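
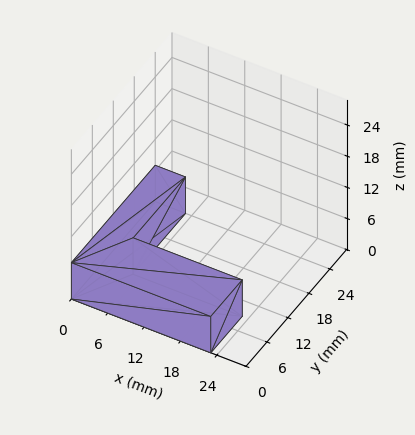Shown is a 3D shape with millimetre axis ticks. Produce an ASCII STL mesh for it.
Reading the render: the shape is an L-shaped prism: outer 23 × 24 mm, arm thicknesses ≈ 9 mm (horizontal) and 5 mm (vertical), extruded 7 mm in z (dimensions read to the nearest mm from the axis ticks). For the STL, each face is triangulated and given an outward normal.

solid part
  facet normal 0.0000 0.0000 -1.0000
    outer loop
      vertex 23.000 9.000 0.000
      vertex 23.000 0.000 0.000
      vertex 0.000 0.000 0.000
    endloop
  endfacet
  facet normal 0.0000 0.0000 -1.0000
    outer loop
      vertex 5.000 9.000 0.000
      vertex 23.000 9.000 0.000
      vertex 0.000 0.000 0.000
    endloop
  endfacet
  facet normal 0.0000 0.0000 -1.0000
    outer loop
      vertex 5.000 24.000 0.000
      vertex 5.000 9.000 0.000
      vertex 0.000 0.000 0.000
    endloop
  endfacet
  facet normal 0.0000 0.0000 -1.0000
    outer loop
      vertex 0.000 24.000 0.000
      vertex 5.000 24.000 0.000
      vertex 0.000 0.000 0.000
    endloop
  endfacet
  facet normal 0.0000 0.0000 1.0000
    outer loop
      vertex 0.000 0.000 7.000
      vertex 23.000 0.000 7.000
      vertex 23.000 9.000 7.000
    endloop
  endfacet
  facet normal 0.0000 0.0000 1.0000
    outer loop
      vertex 0.000 0.000 7.000
      vertex 23.000 9.000 7.000
      vertex 5.000 9.000 7.000
    endloop
  endfacet
  facet normal 0.0000 0.0000 1.0000
    outer loop
      vertex 0.000 0.000 7.000
      vertex 5.000 9.000 7.000
      vertex 5.000 24.000 7.000
    endloop
  endfacet
  facet normal 0.0000 0.0000 1.0000
    outer loop
      vertex 0.000 0.000 7.000
      vertex 5.000 24.000 7.000
      vertex 0.000 24.000 7.000
    endloop
  endfacet
  facet normal 0.0000 -1.0000 0.0000
    outer loop
      vertex 0.000 0.000 0.000
      vertex 23.000 0.000 0.000
      vertex 23.000 0.000 7.000
    endloop
  endfacet
  facet normal 0.0000 -1.0000 0.0000
    outer loop
      vertex 0.000 0.000 0.000
      vertex 23.000 0.000 7.000
      vertex 0.000 0.000 7.000
    endloop
  endfacet
  facet normal 1.0000 0.0000 0.0000
    outer loop
      vertex 23.000 0.000 0.000
      vertex 23.000 9.000 0.000
      vertex 23.000 9.000 7.000
    endloop
  endfacet
  facet normal 1.0000 0.0000 0.0000
    outer loop
      vertex 23.000 0.000 0.000
      vertex 23.000 9.000 7.000
      vertex 23.000 0.000 7.000
    endloop
  endfacet
  facet normal 0.0000 1.0000 0.0000
    outer loop
      vertex 23.000 9.000 0.000
      vertex 5.000 9.000 0.000
      vertex 5.000 9.000 7.000
    endloop
  endfacet
  facet normal 0.0000 1.0000 0.0000
    outer loop
      vertex 23.000 9.000 0.000
      vertex 5.000 9.000 7.000
      vertex 23.000 9.000 7.000
    endloop
  endfacet
  facet normal 1.0000 0.0000 0.0000
    outer loop
      vertex 5.000 9.000 0.000
      vertex 5.000 24.000 0.000
      vertex 5.000 24.000 7.000
    endloop
  endfacet
  facet normal 1.0000 0.0000 0.0000
    outer loop
      vertex 5.000 9.000 0.000
      vertex 5.000 24.000 7.000
      vertex 5.000 9.000 7.000
    endloop
  endfacet
  facet normal 0.0000 1.0000 0.0000
    outer loop
      vertex 5.000 24.000 0.000
      vertex 0.000 24.000 0.000
      vertex 0.000 24.000 7.000
    endloop
  endfacet
  facet normal 0.0000 1.0000 0.0000
    outer loop
      vertex 5.000 24.000 0.000
      vertex 0.000 24.000 7.000
      vertex 5.000 24.000 7.000
    endloop
  endfacet
  facet normal -1.0000 0.0000 0.0000
    outer loop
      vertex 0.000 24.000 0.000
      vertex 0.000 0.000 0.000
      vertex 0.000 0.000 7.000
    endloop
  endfacet
  facet normal -1.0000 0.0000 0.0000
    outer loop
      vertex 0.000 24.000 0.000
      vertex 0.000 0.000 7.000
      vertex 0.000 24.000 7.000
    endloop
  endfacet
endsolid part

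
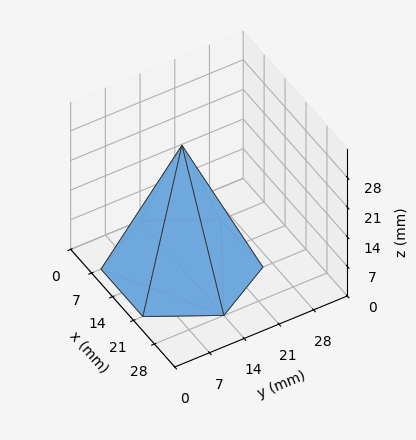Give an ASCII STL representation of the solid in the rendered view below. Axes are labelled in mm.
Reading the render: the shape is a regular 6-sided pyramid, base circumscribed radius ≈ 14 mm, apex at z ≈ 29 mm (dimensions read to the nearest mm from the axis ticks). For the STL, each face is triangulated and given an outward normal.

solid part
  facet normal 0.0000 0.0000 -1.0000
    outer loop
      vertex 7.0 26.1 0.0
      vertex 21.0 26.1 0.0
      vertex 28.0 14.0 0.0
    endloop
  endfacet
  facet normal 0.0000 0.0000 -1.0000
    outer loop
      vertex 0.0 14.0 0.0
      vertex 7.0 26.1 0.0
      vertex 28.0 14.0 0.0
    endloop
  endfacet
  facet normal 0.0000 0.0000 -1.0000
    outer loop
      vertex 7.0 1.9 0.0
      vertex 0.0 14.0 0.0
      vertex 28.0 14.0 0.0
    endloop
  endfacet
  facet normal 0.0000 0.0000 -1.0000
    outer loop
      vertex 21.0 1.9 0.0
      vertex 7.0 1.9 0.0
      vertex 28.0 14.0 0.0
    endloop
  endfacet
  facet normal 0.7987 0.4620 0.3856
    outer loop
      vertex 28.0 14.0 0.0
      vertex 21.0 26.1 0.0
      vertex 14.0 14.0 29.0
    endloop
  endfacet
  facet normal 0.0000 0.9229 0.3851
    outer loop
      vertex 21.0 26.1 0.0
      vertex 7.0 26.1 0.0
      vertex 14.0 14.0 29.0
    endloop
  endfacet
  facet normal -0.7987 0.4620 0.3856
    outer loop
      vertex 7.0 26.1 0.0
      vertex 0.0 14.0 0.0
      vertex 14.0 14.0 29.0
    endloop
  endfacet
  facet normal -0.7987 -0.4620 0.3856
    outer loop
      vertex 0.0 14.0 0.0
      vertex 7.0 1.9 0.0
      vertex 14.0 14.0 29.0
    endloop
  endfacet
  facet normal 0.0000 -0.9229 0.3851
    outer loop
      vertex 7.0 1.9 0.0
      vertex 21.0 1.9 0.0
      vertex 14.0 14.0 29.0
    endloop
  endfacet
  facet normal 0.7987 -0.4620 0.3856
    outer loop
      vertex 21.0 1.9 0.0
      vertex 28.0 14.0 0.0
      vertex 14.0 14.0 29.0
    endloop
  endfacet
endsolid part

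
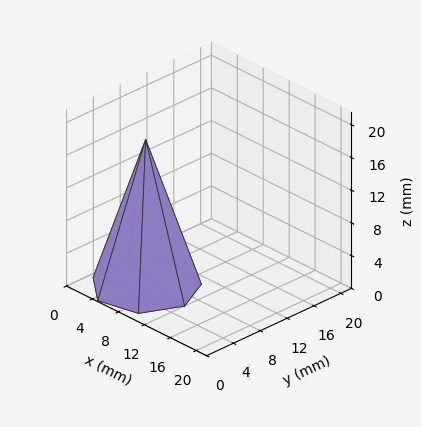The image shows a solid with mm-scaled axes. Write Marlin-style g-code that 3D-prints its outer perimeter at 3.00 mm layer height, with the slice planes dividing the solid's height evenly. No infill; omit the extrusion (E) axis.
Reading the render: the shape is a regular 7-sided pyramid, base circumscribed radius ≈ 6 mm, apex at z ≈ 18 mm (dimensions read to the nearest mm from the axis ticks). For the g-code, the solid's height is divided into equal slices at the stated Δz and each level perimeter traced with G1 moves after a G0 lift.

; perimeter-only toolpath
G21 ; units = mm
G90 ; absolute positioning
G28 ; home
; layer 1
G0 Z3.00
G0 X11.00 Y6.00
G1 X9.12 Y9.91
G1 X4.88 Y10.88
G1 X1.49 Y8.17
G1 X1.49 Y3.83
G1 X4.88 Y1.12
G1 X9.12 Y2.09
G1 X11.00 Y6.00
; layer 2
G0 Z6.00
G0 X10.00 Y6.00
G1 X8.49 Y9.13
G1 X5.11 Y9.90
G1 X2.39 Y7.73
G1 X2.39 Y4.27
G1 X5.11 Y2.10
G1 X8.49 Y2.87
G1 X10.00 Y6.00
; layer 3
G0 Z9.00
G0 X9.00 Y6.00
G1 X7.87 Y8.34
G1 X5.33 Y8.93
G1 X3.29 Y7.30
G1 X3.29 Y4.70
G1 X5.33 Y3.08
G1 X7.87 Y3.66
G1 X9.00 Y6.00
; layer 4
G0 Z12.00
G0 X8.00 Y6.00
G1 X7.25 Y7.56
G1 X5.55 Y7.95
G1 X4.20 Y6.87
G1 X4.20 Y5.13
G1 X5.55 Y4.05
G1 X7.25 Y4.44
G1 X8.00 Y6.00
; layer 5
G0 Z15.00
G0 X7.00 Y6.00
G1 X6.62 Y6.78
G1 X5.78 Y6.97
G1 X5.10 Y6.43
G1 X5.10 Y5.57
G1 X5.78 Y5.03
G1 X6.62 Y5.22
G1 X7.00 Y6.00
M2 ; end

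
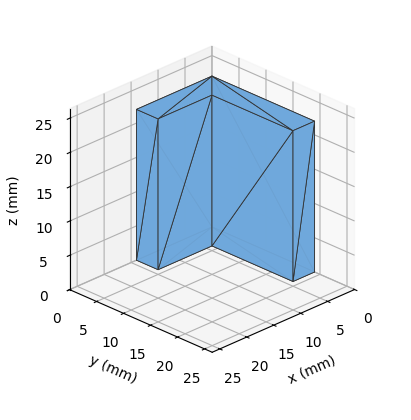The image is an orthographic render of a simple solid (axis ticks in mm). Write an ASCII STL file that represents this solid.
Reading the render: the shape is an L-shaped prism: outer 14 × 19 mm, arm thicknesses ≈ 4 mm (horizontal) and 4 mm (vertical), extruded 22 mm in z (dimensions read to the nearest mm from the axis ticks). For the STL, each face is triangulated and given an outward normal.

solid part
  facet normal 0.0000 0.0000 -1.0000
    outer loop
      vertex 14.00 4.00 0.00
      vertex 14.00 0.00 0.00
      vertex 0.00 0.00 0.00
    endloop
  endfacet
  facet normal 0.0000 0.0000 -1.0000
    outer loop
      vertex 4.00 4.00 0.00
      vertex 14.00 4.00 0.00
      vertex 0.00 0.00 0.00
    endloop
  endfacet
  facet normal 0.0000 0.0000 -1.0000
    outer loop
      vertex 4.00 19.00 0.00
      vertex 4.00 4.00 0.00
      vertex 0.00 0.00 0.00
    endloop
  endfacet
  facet normal 0.0000 0.0000 -1.0000
    outer loop
      vertex 0.00 19.00 0.00
      vertex 4.00 19.00 0.00
      vertex 0.00 0.00 0.00
    endloop
  endfacet
  facet normal 0.0000 0.0000 1.0000
    outer loop
      vertex 0.00 0.00 22.00
      vertex 14.00 0.00 22.00
      vertex 14.00 4.00 22.00
    endloop
  endfacet
  facet normal 0.0000 0.0000 1.0000
    outer loop
      vertex 0.00 0.00 22.00
      vertex 14.00 4.00 22.00
      vertex 4.00 4.00 22.00
    endloop
  endfacet
  facet normal 0.0000 0.0000 1.0000
    outer loop
      vertex 0.00 0.00 22.00
      vertex 4.00 4.00 22.00
      vertex 4.00 19.00 22.00
    endloop
  endfacet
  facet normal 0.0000 0.0000 1.0000
    outer loop
      vertex 0.00 0.00 22.00
      vertex 4.00 19.00 22.00
      vertex 0.00 19.00 22.00
    endloop
  endfacet
  facet normal 0.0000 -1.0000 0.0000
    outer loop
      vertex 0.00 0.00 0.00
      vertex 14.00 0.00 0.00
      vertex 14.00 0.00 22.00
    endloop
  endfacet
  facet normal 0.0000 -1.0000 0.0000
    outer loop
      vertex 0.00 0.00 0.00
      vertex 14.00 0.00 22.00
      vertex 0.00 0.00 22.00
    endloop
  endfacet
  facet normal 1.0000 0.0000 0.0000
    outer loop
      vertex 14.00 0.00 0.00
      vertex 14.00 4.00 0.00
      vertex 14.00 4.00 22.00
    endloop
  endfacet
  facet normal 1.0000 0.0000 0.0000
    outer loop
      vertex 14.00 0.00 0.00
      vertex 14.00 4.00 22.00
      vertex 14.00 0.00 22.00
    endloop
  endfacet
  facet normal 0.0000 1.0000 0.0000
    outer loop
      vertex 14.00 4.00 0.00
      vertex 4.00 4.00 0.00
      vertex 4.00 4.00 22.00
    endloop
  endfacet
  facet normal 0.0000 1.0000 0.0000
    outer loop
      vertex 14.00 4.00 0.00
      vertex 4.00 4.00 22.00
      vertex 14.00 4.00 22.00
    endloop
  endfacet
  facet normal 1.0000 0.0000 0.0000
    outer loop
      vertex 4.00 4.00 0.00
      vertex 4.00 19.00 0.00
      vertex 4.00 19.00 22.00
    endloop
  endfacet
  facet normal 1.0000 0.0000 0.0000
    outer loop
      vertex 4.00 4.00 0.00
      vertex 4.00 19.00 22.00
      vertex 4.00 4.00 22.00
    endloop
  endfacet
  facet normal 0.0000 1.0000 0.0000
    outer loop
      vertex 4.00 19.00 0.00
      vertex 0.00 19.00 0.00
      vertex 0.00 19.00 22.00
    endloop
  endfacet
  facet normal 0.0000 1.0000 0.0000
    outer loop
      vertex 4.00 19.00 0.00
      vertex 0.00 19.00 22.00
      vertex 4.00 19.00 22.00
    endloop
  endfacet
  facet normal -1.0000 0.0000 0.0000
    outer loop
      vertex 0.00 19.00 0.00
      vertex 0.00 0.00 0.00
      vertex 0.00 0.00 22.00
    endloop
  endfacet
  facet normal -1.0000 0.0000 0.0000
    outer loop
      vertex 0.00 19.00 0.00
      vertex 0.00 0.00 22.00
      vertex 0.00 19.00 22.00
    endloop
  endfacet
endsolid part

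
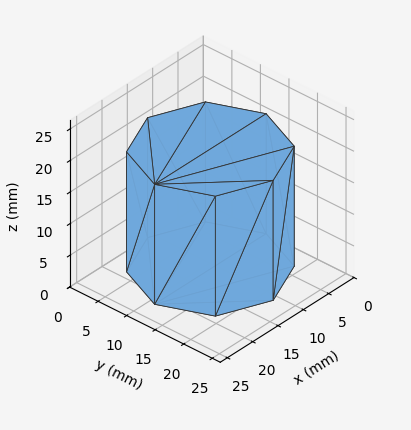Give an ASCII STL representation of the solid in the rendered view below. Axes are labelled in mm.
Reading the render: the shape is a regular 8-sided prism (a cylinder approximated with 8 flat sides), circumscribed radius ≈ 11 mm, height ≈ 19 mm (dimensions read to the nearest mm from the axis ticks). For the STL, each face is triangulated and given an outward normal.

solid part
  facet normal 0.0000 0.0000 -1.0000
    outer loop
      vertex 11.00 22.00 0.00
      vertex 18.78 18.78 0.00
      vertex 22.00 11.00 0.00
    endloop
  endfacet
  facet normal 0.0000 0.0000 -1.0000
    outer loop
      vertex 3.22 18.78 0.00
      vertex 11.00 22.00 0.00
      vertex 22.00 11.00 0.00
    endloop
  endfacet
  facet normal 0.0000 0.0000 -1.0000
    outer loop
      vertex 0.00 11.00 0.00
      vertex 3.22 18.78 0.00
      vertex 22.00 11.00 0.00
    endloop
  endfacet
  facet normal 0.0000 0.0000 -1.0000
    outer loop
      vertex 3.22 3.22 0.00
      vertex 0.00 11.00 0.00
      vertex 22.00 11.00 0.00
    endloop
  endfacet
  facet normal 0.0000 0.0000 -1.0000
    outer loop
      vertex 11.00 0.00 0.00
      vertex 3.22 3.22 0.00
      vertex 22.00 11.00 0.00
    endloop
  endfacet
  facet normal 0.0000 0.0000 -1.0000
    outer loop
      vertex 18.78 3.22 0.00
      vertex 11.00 0.00 0.00
      vertex 22.00 11.00 0.00
    endloop
  endfacet
  facet normal 0.0000 0.0000 1.0000
    outer loop
      vertex 22.00 11.00 19.00
      vertex 18.78 18.78 19.00
      vertex 11.00 22.00 19.00
    endloop
  endfacet
  facet normal 0.0000 0.0000 1.0000
    outer loop
      vertex 22.00 11.00 19.00
      vertex 11.00 22.00 19.00
      vertex 3.22 18.78 19.00
    endloop
  endfacet
  facet normal 0.0000 0.0000 1.0000
    outer loop
      vertex 22.00 11.00 19.00
      vertex 3.22 18.78 19.00
      vertex 0.00 11.00 19.00
    endloop
  endfacet
  facet normal 0.0000 0.0000 1.0000
    outer loop
      vertex 22.00 11.00 19.00
      vertex 0.00 11.00 19.00
      vertex 3.22 3.22 19.00
    endloop
  endfacet
  facet normal 0.0000 0.0000 1.0000
    outer loop
      vertex 22.00 11.00 19.00
      vertex 3.22 3.22 19.00
      vertex 11.00 0.00 19.00
    endloop
  endfacet
  facet normal 0.0000 0.0000 1.0000
    outer loop
      vertex 22.00 11.00 19.00
      vertex 11.00 0.00 19.00
      vertex 18.78 3.22 19.00
    endloop
  endfacet
  facet normal 0.9240 0.3824 0.0000
    outer loop
      vertex 22.00 11.00 0.00
      vertex 18.78 18.78 0.00
      vertex 18.78 18.78 19.00
    endloop
  endfacet
  facet normal 0.9240 0.3824 0.0000
    outer loop
      vertex 22.00 11.00 0.00
      vertex 18.78 18.78 19.00
      vertex 22.00 11.00 19.00
    endloop
  endfacet
  facet normal 0.3824 0.9240 0.0000
    outer loop
      vertex 18.78 18.78 0.00
      vertex 11.00 22.00 0.00
      vertex 11.00 22.00 19.00
    endloop
  endfacet
  facet normal 0.3824 0.9240 0.0000
    outer loop
      vertex 18.78 18.78 0.00
      vertex 11.00 22.00 19.00
      vertex 18.78 18.78 19.00
    endloop
  endfacet
  facet normal -0.3824 0.9240 0.0000
    outer loop
      vertex 11.00 22.00 0.00
      vertex 3.22 18.78 0.00
      vertex 3.22 18.78 19.00
    endloop
  endfacet
  facet normal -0.3824 0.9240 0.0000
    outer loop
      vertex 11.00 22.00 0.00
      vertex 3.22 18.78 19.00
      vertex 11.00 22.00 19.00
    endloop
  endfacet
  facet normal -0.9240 0.3824 0.0000
    outer loop
      vertex 3.22 18.78 0.00
      vertex 0.00 11.00 0.00
      vertex 0.00 11.00 19.00
    endloop
  endfacet
  facet normal -0.9240 0.3824 0.0000
    outer loop
      vertex 3.22 18.78 0.00
      vertex 0.00 11.00 19.00
      vertex 3.22 18.78 19.00
    endloop
  endfacet
  facet normal -0.9240 -0.3824 0.0000
    outer loop
      vertex 0.00 11.00 0.00
      vertex 3.22 3.22 0.00
      vertex 3.22 3.22 19.00
    endloop
  endfacet
  facet normal -0.9240 -0.3824 0.0000
    outer loop
      vertex 0.00 11.00 0.00
      vertex 3.22 3.22 19.00
      vertex 0.00 11.00 19.00
    endloop
  endfacet
  facet normal -0.3824 -0.9240 0.0000
    outer loop
      vertex 3.22 3.22 0.00
      vertex 11.00 0.00 0.00
      vertex 11.00 0.00 19.00
    endloop
  endfacet
  facet normal -0.3824 -0.9240 0.0000
    outer loop
      vertex 3.22 3.22 0.00
      vertex 11.00 0.00 19.00
      vertex 3.22 3.22 19.00
    endloop
  endfacet
  facet normal 0.3824 -0.9240 0.0000
    outer loop
      vertex 11.00 0.00 0.00
      vertex 18.78 3.22 0.00
      vertex 18.78 3.22 19.00
    endloop
  endfacet
  facet normal 0.3824 -0.9240 0.0000
    outer loop
      vertex 11.00 0.00 0.00
      vertex 18.78 3.22 19.00
      vertex 11.00 0.00 19.00
    endloop
  endfacet
  facet normal 0.9240 -0.3824 0.0000
    outer loop
      vertex 18.78 3.22 0.00
      vertex 22.00 11.00 0.00
      vertex 22.00 11.00 19.00
    endloop
  endfacet
  facet normal 0.9240 -0.3824 0.0000
    outer loop
      vertex 18.78 3.22 0.00
      vertex 22.00 11.00 19.00
      vertex 18.78 3.22 19.00
    endloop
  endfacet
endsolid part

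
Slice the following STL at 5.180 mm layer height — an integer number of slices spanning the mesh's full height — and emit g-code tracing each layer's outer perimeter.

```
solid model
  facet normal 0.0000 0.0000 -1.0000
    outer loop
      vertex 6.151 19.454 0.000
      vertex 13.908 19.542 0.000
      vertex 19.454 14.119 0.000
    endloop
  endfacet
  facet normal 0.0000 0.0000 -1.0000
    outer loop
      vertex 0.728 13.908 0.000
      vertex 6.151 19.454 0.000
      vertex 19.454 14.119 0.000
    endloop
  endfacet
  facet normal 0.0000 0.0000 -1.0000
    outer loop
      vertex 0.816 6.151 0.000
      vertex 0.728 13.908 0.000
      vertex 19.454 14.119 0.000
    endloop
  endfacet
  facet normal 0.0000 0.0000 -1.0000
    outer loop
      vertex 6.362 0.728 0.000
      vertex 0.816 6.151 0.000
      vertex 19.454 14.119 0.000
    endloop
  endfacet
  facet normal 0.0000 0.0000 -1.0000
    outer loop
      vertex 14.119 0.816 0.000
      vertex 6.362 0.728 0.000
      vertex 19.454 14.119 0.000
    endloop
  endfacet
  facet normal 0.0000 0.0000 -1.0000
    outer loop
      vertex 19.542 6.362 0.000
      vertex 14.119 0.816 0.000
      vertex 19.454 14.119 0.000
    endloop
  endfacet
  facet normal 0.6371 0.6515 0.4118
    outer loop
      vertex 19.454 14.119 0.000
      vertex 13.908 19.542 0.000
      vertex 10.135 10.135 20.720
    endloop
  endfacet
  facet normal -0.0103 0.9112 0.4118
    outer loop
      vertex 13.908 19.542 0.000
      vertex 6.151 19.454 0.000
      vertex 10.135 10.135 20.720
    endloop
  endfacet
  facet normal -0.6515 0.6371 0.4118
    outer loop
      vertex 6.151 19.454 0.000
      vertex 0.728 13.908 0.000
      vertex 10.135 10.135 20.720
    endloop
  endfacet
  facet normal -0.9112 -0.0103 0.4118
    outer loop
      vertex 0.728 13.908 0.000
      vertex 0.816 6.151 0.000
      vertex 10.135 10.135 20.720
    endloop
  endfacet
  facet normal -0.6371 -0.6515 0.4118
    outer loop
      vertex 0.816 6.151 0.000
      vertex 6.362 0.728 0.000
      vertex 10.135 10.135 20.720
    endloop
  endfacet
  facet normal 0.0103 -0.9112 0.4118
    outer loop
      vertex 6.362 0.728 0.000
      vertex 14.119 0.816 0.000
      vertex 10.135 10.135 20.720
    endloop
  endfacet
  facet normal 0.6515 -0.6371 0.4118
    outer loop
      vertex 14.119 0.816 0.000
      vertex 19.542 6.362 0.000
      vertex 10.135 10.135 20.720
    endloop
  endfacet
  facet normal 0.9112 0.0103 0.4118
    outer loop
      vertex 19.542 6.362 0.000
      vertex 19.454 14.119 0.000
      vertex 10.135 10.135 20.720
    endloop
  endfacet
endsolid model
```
; perimeter-only toolpath
G21 ; units = mm
G90 ; absolute positioning
G28 ; home
; layer 1
G0 Z5.180
G0 X17.124 Y13.123
G1 X12.965 Y17.190
G1 X7.147 Y17.124
G1 X3.080 Y12.965
G1 X3.146 Y7.147
G1 X7.305 Y3.080
G1 X13.123 Y3.146
G1 X17.190 Y7.305
G1 X17.124 Y13.123
; layer 2
G0 Z10.360
G0 X14.794 Y12.127
G1 X12.021 Y14.838
G1 X8.143 Y14.794
G1 X5.431 Y12.021
G1 X5.476 Y8.143
G1 X8.248 Y5.431
G1 X12.127 Y5.476
G1 X14.838 Y8.248
G1 X14.794 Y12.127
; layer 3
G0 Z15.540
G0 X12.465 Y11.131
G1 X11.078 Y12.487
G1 X9.139 Y12.465
G1 X7.783 Y11.078
G1 X7.805 Y9.139
G1 X9.192 Y7.783
G1 X11.131 Y7.805
G1 X12.487 Y9.192
G1 X12.465 Y11.131
M2 ; end

The solid is a regular 8-sided pyramid, base circumscribed radius ≈ 10.1 mm, apex at z ≈ 20.7 mm. Slicing at Δz = 5.180 mm — 4 equal slices spanning the solid's height, so layer i sits at z = i·h/4 — gives 3 non-empty perimeters. Each is a 8-segment closed polygon; G0 lifts to the layer z and rapids to the start vertex, then G1 traces the edges. The cross-section shrinks linearly with z (the slice at the apex is degenerate and omitted).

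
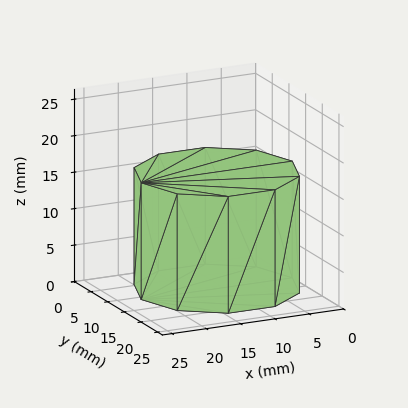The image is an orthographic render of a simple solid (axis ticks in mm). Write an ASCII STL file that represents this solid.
Reading the render: the shape is a regular 10-sided prism (a cylinder approximated with 10 flat sides), circumscribed radius ≈ 11 mm, height ≈ 16 mm (dimensions read to the nearest mm from the axis ticks). For the STL, each face is triangulated and given an outward normal.

solid part
  facet normal 0.0000 0.0000 -1.0000
    outer loop
      vertex 14.399 21.462 0.000
      vertex 19.899 17.466 0.000
      vertex 22.000 11.000 0.000
    endloop
  endfacet
  facet normal 0.0000 0.0000 -1.0000
    outer loop
      vertex 7.601 21.462 0.000
      vertex 14.399 21.462 0.000
      vertex 22.000 11.000 0.000
    endloop
  endfacet
  facet normal 0.0000 0.0000 -1.0000
    outer loop
      vertex 2.101 17.466 0.000
      vertex 7.601 21.462 0.000
      vertex 22.000 11.000 0.000
    endloop
  endfacet
  facet normal 0.0000 0.0000 -1.0000
    outer loop
      vertex 0.000 11.000 0.000
      vertex 2.101 17.466 0.000
      vertex 22.000 11.000 0.000
    endloop
  endfacet
  facet normal 0.0000 0.0000 -1.0000
    outer loop
      vertex 2.101 4.534 0.000
      vertex 0.000 11.000 0.000
      vertex 22.000 11.000 0.000
    endloop
  endfacet
  facet normal 0.0000 0.0000 -1.0000
    outer loop
      vertex 7.601 0.538 0.000
      vertex 2.101 4.534 0.000
      vertex 22.000 11.000 0.000
    endloop
  endfacet
  facet normal 0.0000 0.0000 -1.0000
    outer loop
      vertex 14.399 0.538 0.000
      vertex 7.601 0.538 0.000
      vertex 22.000 11.000 0.000
    endloop
  endfacet
  facet normal 0.0000 0.0000 -1.0000
    outer loop
      vertex 19.899 4.534 0.000
      vertex 14.399 0.538 0.000
      vertex 22.000 11.000 0.000
    endloop
  endfacet
  facet normal 0.0000 0.0000 1.0000
    outer loop
      vertex 22.000 11.000 16.000
      vertex 19.899 17.466 16.000
      vertex 14.399 21.462 16.000
    endloop
  endfacet
  facet normal 0.0000 0.0000 1.0000
    outer loop
      vertex 22.000 11.000 16.000
      vertex 14.399 21.462 16.000
      vertex 7.601 21.462 16.000
    endloop
  endfacet
  facet normal 0.0000 0.0000 1.0000
    outer loop
      vertex 22.000 11.000 16.000
      vertex 7.601 21.462 16.000
      vertex 2.101 17.466 16.000
    endloop
  endfacet
  facet normal 0.0000 0.0000 1.0000
    outer loop
      vertex 22.000 11.000 16.000
      vertex 2.101 17.466 16.000
      vertex 0.000 11.000 16.000
    endloop
  endfacet
  facet normal 0.0000 0.0000 1.0000
    outer loop
      vertex 22.000 11.000 16.000
      vertex 0.000 11.000 16.000
      vertex 2.101 4.534 16.000
    endloop
  endfacet
  facet normal 0.0000 0.0000 1.0000
    outer loop
      vertex 22.000 11.000 16.000
      vertex 2.101 4.534 16.000
      vertex 7.601 0.538 16.000
    endloop
  endfacet
  facet normal 0.0000 0.0000 1.0000
    outer loop
      vertex 22.000 11.000 16.000
      vertex 7.601 0.538 16.000
      vertex 14.399 0.538 16.000
    endloop
  endfacet
  facet normal 0.0000 0.0000 1.0000
    outer loop
      vertex 22.000 11.000 16.000
      vertex 14.399 0.538 16.000
      vertex 19.899 4.534 16.000
    endloop
  endfacet
  facet normal 0.9511 0.3090 0.0000
    outer loop
      vertex 22.000 11.000 0.000
      vertex 19.899 17.466 0.000
      vertex 19.899 17.466 16.000
    endloop
  endfacet
  facet normal 0.9511 0.3090 0.0000
    outer loop
      vertex 22.000 11.000 0.000
      vertex 19.899 17.466 16.000
      vertex 22.000 11.000 16.000
    endloop
  endfacet
  facet normal 0.5878 0.8090 0.0000
    outer loop
      vertex 19.899 17.466 0.000
      vertex 14.399 21.462 0.000
      vertex 14.399 21.462 16.000
    endloop
  endfacet
  facet normal 0.5878 0.8090 0.0000
    outer loop
      vertex 19.899 17.466 0.000
      vertex 14.399 21.462 16.000
      vertex 19.899 17.466 16.000
    endloop
  endfacet
  facet normal 0.0000 1.0000 0.0000
    outer loop
      vertex 14.399 21.462 0.000
      vertex 7.601 21.462 0.000
      vertex 7.601 21.462 16.000
    endloop
  endfacet
  facet normal 0.0000 1.0000 0.0000
    outer loop
      vertex 14.399 21.462 0.000
      vertex 7.601 21.462 16.000
      vertex 14.399 21.462 16.000
    endloop
  endfacet
  facet normal -0.5878 0.8090 0.0000
    outer loop
      vertex 7.601 21.462 0.000
      vertex 2.101 17.466 0.000
      vertex 2.101 17.466 16.000
    endloop
  endfacet
  facet normal -0.5878 0.8090 0.0000
    outer loop
      vertex 7.601 21.462 0.000
      vertex 2.101 17.466 16.000
      vertex 7.601 21.462 16.000
    endloop
  endfacet
  facet normal -0.9511 0.3090 0.0000
    outer loop
      vertex 2.101 17.466 0.000
      vertex 0.000 11.000 0.000
      vertex 0.000 11.000 16.000
    endloop
  endfacet
  facet normal -0.9511 0.3090 0.0000
    outer loop
      vertex 2.101 17.466 0.000
      vertex 0.000 11.000 16.000
      vertex 2.101 17.466 16.000
    endloop
  endfacet
  facet normal -0.9511 -0.3090 0.0000
    outer loop
      vertex 0.000 11.000 0.000
      vertex 2.101 4.534 0.000
      vertex 2.101 4.534 16.000
    endloop
  endfacet
  facet normal -0.9511 -0.3090 0.0000
    outer loop
      vertex 0.000 11.000 0.000
      vertex 2.101 4.534 16.000
      vertex 0.000 11.000 16.000
    endloop
  endfacet
  facet normal -0.5878 -0.8090 0.0000
    outer loop
      vertex 2.101 4.534 0.000
      vertex 7.601 0.538 0.000
      vertex 7.601 0.538 16.000
    endloop
  endfacet
  facet normal -0.5878 -0.8090 0.0000
    outer loop
      vertex 2.101 4.534 0.000
      vertex 7.601 0.538 16.000
      vertex 2.101 4.534 16.000
    endloop
  endfacet
  facet normal 0.0000 -1.0000 0.0000
    outer loop
      vertex 7.601 0.538 0.000
      vertex 14.399 0.538 0.000
      vertex 14.399 0.538 16.000
    endloop
  endfacet
  facet normal 0.0000 -1.0000 0.0000
    outer loop
      vertex 7.601 0.538 0.000
      vertex 14.399 0.538 16.000
      vertex 7.601 0.538 16.000
    endloop
  endfacet
  facet normal 0.5878 -0.8090 0.0000
    outer loop
      vertex 14.399 0.538 0.000
      vertex 19.899 4.534 0.000
      vertex 19.899 4.534 16.000
    endloop
  endfacet
  facet normal 0.5878 -0.8090 0.0000
    outer loop
      vertex 14.399 0.538 0.000
      vertex 19.899 4.534 16.000
      vertex 14.399 0.538 16.000
    endloop
  endfacet
  facet normal 0.9511 -0.3090 0.0000
    outer loop
      vertex 19.899 4.534 0.000
      vertex 22.000 11.000 0.000
      vertex 22.000 11.000 16.000
    endloop
  endfacet
  facet normal 0.9511 -0.3090 0.0000
    outer loop
      vertex 19.899 4.534 0.000
      vertex 22.000 11.000 16.000
      vertex 19.899 4.534 16.000
    endloop
  endfacet
endsolid part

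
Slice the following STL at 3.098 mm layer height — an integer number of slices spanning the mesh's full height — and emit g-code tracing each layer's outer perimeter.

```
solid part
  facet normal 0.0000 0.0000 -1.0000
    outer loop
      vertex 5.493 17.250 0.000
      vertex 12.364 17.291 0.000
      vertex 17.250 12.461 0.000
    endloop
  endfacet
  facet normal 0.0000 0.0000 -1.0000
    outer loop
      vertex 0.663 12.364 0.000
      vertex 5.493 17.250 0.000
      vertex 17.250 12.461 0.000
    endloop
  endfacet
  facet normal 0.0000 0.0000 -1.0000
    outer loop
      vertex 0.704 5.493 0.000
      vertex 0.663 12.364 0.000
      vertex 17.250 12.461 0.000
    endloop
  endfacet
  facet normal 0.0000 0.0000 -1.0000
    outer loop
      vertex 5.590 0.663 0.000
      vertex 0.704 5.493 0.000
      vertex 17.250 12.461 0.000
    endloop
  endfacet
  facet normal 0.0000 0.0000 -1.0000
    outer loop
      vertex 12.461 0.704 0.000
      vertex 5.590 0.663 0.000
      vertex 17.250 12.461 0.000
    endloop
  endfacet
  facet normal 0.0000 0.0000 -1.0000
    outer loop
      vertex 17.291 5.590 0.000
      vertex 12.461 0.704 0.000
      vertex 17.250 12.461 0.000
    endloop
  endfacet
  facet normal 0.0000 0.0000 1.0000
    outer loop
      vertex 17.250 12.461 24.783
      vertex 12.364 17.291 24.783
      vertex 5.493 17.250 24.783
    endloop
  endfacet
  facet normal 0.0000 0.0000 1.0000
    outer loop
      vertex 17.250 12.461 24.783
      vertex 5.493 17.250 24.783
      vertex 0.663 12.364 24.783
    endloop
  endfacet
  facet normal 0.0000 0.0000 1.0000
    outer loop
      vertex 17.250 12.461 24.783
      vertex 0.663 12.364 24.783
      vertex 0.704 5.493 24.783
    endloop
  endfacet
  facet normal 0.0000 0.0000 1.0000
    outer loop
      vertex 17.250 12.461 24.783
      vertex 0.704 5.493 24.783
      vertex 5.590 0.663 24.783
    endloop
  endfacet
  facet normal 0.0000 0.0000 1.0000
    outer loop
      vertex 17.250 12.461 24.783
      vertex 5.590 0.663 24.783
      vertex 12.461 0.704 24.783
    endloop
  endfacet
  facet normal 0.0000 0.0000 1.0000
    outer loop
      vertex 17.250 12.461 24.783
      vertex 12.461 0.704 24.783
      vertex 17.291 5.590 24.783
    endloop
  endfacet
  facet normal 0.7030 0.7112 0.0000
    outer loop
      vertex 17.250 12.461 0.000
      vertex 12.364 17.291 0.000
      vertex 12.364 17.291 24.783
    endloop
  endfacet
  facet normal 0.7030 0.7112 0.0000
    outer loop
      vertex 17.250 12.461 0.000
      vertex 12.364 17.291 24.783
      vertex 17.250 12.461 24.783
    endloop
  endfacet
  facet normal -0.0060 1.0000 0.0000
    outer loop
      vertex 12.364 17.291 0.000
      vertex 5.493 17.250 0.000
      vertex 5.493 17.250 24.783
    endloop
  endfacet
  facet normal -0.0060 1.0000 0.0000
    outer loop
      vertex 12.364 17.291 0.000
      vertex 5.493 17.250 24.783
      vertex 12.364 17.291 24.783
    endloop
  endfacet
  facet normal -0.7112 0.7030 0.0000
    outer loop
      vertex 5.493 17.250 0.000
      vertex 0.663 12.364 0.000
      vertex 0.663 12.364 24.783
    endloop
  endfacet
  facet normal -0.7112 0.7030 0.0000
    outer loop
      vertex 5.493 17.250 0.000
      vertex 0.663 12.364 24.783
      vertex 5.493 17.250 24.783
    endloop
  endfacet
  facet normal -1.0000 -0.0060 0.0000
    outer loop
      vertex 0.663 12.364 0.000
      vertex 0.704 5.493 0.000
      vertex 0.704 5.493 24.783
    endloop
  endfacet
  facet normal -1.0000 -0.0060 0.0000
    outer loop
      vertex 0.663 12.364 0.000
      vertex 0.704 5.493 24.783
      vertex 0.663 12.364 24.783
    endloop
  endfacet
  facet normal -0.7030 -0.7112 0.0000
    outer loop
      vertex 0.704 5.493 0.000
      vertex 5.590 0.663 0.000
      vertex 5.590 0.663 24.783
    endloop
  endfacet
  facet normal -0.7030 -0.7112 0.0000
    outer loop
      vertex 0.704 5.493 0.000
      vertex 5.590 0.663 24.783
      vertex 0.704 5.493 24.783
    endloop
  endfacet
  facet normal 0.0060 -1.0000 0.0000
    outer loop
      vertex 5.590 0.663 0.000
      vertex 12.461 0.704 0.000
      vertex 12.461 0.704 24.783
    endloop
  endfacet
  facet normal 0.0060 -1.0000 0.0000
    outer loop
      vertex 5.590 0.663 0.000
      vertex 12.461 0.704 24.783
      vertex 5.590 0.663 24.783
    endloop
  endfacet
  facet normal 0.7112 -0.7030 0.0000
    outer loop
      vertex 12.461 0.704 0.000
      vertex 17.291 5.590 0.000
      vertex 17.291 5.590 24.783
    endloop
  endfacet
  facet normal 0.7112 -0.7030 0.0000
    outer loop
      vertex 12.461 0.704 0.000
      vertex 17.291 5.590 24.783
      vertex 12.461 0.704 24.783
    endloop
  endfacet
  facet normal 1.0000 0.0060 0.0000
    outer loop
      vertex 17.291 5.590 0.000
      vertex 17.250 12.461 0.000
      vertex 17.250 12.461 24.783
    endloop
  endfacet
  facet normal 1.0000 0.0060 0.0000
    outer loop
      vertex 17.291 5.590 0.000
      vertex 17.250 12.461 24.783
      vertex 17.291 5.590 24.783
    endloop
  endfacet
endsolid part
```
; perimeter-only toolpath
G21 ; units = mm
G90 ; absolute positioning
G28 ; home
; layer 1
G0 Z3.098
G0 X17.250 Y12.461
G1 X12.364 Y17.291
G1 X5.493 Y17.250
G1 X0.663 Y12.364
G1 X0.704 Y5.493
G1 X5.590 Y0.663
G1 X12.461 Y0.704
G1 X17.291 Y5.590
G1 X17.250 Y12.461
; layer 2
G0 Z6.196
G0 X17.250 Y12.461
G1 X12.364 Y17.291
G1 X5.493 Y17.250
G1 X0.663 Y12.364
G1 X0.704 Y5.493
G1 X5.590 Y0.663
G1 X12.461 Y0.704
G1 X17.291 Y5.590
G1 X17.250 Y12.461
; layer 3
G0 Z9.294
G0 X17.250 Y12.461
G1 X12.364 Y17.291
G1 X5.493 Y17.250
G1 X0.663 Y12.364
G1 X0.704 Y5.493
G1 X5.590 Y0.663
G1 X12.461 Y0.704
G1 X17.291 Y5.590
G1 X17.250 Y12.461
; layer 4
G0 Z12.392
G0 X17.250 Y12.461
G1 X12.364 Y17.291
G1 X5.493 Y17.250
G1 X0.663 Y12.364
G1 X0.704 Y5.493
G1 X5.590 Y0.663
G1 X12.461 Y0.704
G1 X17.291 Y5.590
G1 X17.250 Y12.461
; layer 5
G0 Z15.489
G0 X17.250 Y12.461
G1 X12.364 Y17.291
G1 X5.493 Y17.250
G1 X0.663 Y12.364
G1 X0.704 Y5.493
G1 X5.590 Y0.663
G1 X12.461 Y0.704
G1 X17.291 Y5.590
G1 X17.250 Y12.461
; layer 6
G0 Z18.587
G0 X17.250 Y12.461
G1 X12.364 Y17.291
G1 X5.493 Y17.250
G1 X0.663 Y12.364
G1 X0.704 Y5.493
G1 X5.590 Y0.663
G1 X12.461 Y0.704
G1 X17.291 Y5.590
G1 X17.250 Y12.461
; layer 7
G0 Z21.685
G0 X17.250 Y12.461
G1 X12.364 Y17.291
G1 X5.493 Y17.250
G1 X0.663 Y12.364
G1 X0.704 Y5.493
G1 X5.590 Y0.663
G1 X12.461 Y0.704
G1 X17.291 Y5.590
G1 X17.250 Y12.461
; layer 8
G0 Z24.783
G0 X17.250 Y12.461
G1 X12.364 Y17.291
G1 X5.493 Y17.250
G1 X0.663 Y12.364
G1 X0.704 Y5.493
G1 X5.590 Y0.663
G1 X12.461 Y0.704
G1 X17.291 Y5.590
G1 X17.250 Y12.461
M2 ; end

The solid is a regular 8-sided prism (a cylinder approximated with 8 flat sides), circumscribed radius ≈ 8.98 mm, height ≈ 24.8 mm. Slicing at Δz = 3.098 mm — 8 equal slices spanning the solid's height, so layer i sits at z = i·h/8 — gives 8 non-empty perimeters. Each is a 8-segment closed polygon; G0 lifts to the layer z and rapids to the start vertex, then G1 traces the edges.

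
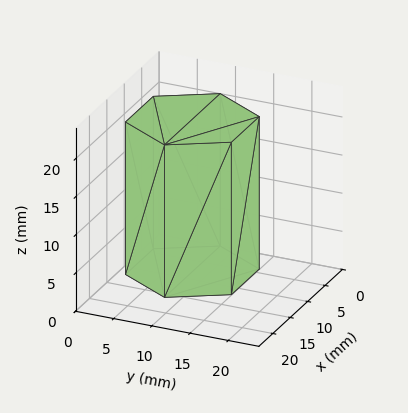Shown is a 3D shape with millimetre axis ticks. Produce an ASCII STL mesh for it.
Reading the render: the shape is a regular 6-sided prism (a cylinder approximated with 6 flat sides), circumscribed radius ≈ 8 mm, height ≈ 20 mm (dimensions read to the nearest mm from the axis ticks). For the STL, each face is triangulated and given an outward normal.

solid part
  facet normal 0.0000 0.0000 -1.0000
    outer loop
      vertex 4.000 14.928 0.000
      vertex 12.000 14.928 0.000
      vertex 16.000 8.000 0.000
    endloop
  endfacet
  facet normal 0.0000 0.0000 -1.0000
    outer loop
      vertex 0.000 8.000 0.000
      vertex 4.000 14.928 0.000
      vertex 16.000 8.000 0.000
    endloop
  endfacet
  facet normal 0.0000 0.0000 -1.0000
    outer loop
      vertex 4.000 1.072 0.000
      vertex 0.000 8.000 0.000
      vertex 16.000 8.000 0.000
    endloop
  endfacet
  facet normal 0.0000 0.0000 -1.0000
    outer loop
      vertex 12.000 1.072 0.000
      vertex 4.000 1.072 0.000
      vertex 16.000 8.000 0.000
    endloop
  endfacet
  facet normal 0.0000 0.0000 1.0000
    outer loop
      vertex 16.000 8.000 20.000
      vertex 12.000 14.928 20.000
      vertex 4.000 14.928 20.000
    endloop
  endfacet
  facet normal 0.0000 0.0000 1.0000
    outer loop
      vertex 16.000 8.000 20.000
      vertex 4.000 14.928 20.000
      vertex 0.000 8.000 20.000
    endloop
  endfacet
  facet normal 0.0000 0.0000 1.0000
    outer loop
      vertex 16.000 8.000 20.000
      vertex 0.000 8.000 20.000
      vertex 4.000 1.072 20.000
    endloop
  endfacet
  facet normal 0.0000 0.0000 1.0000
    outer loop
      vertex 16.000 8.000 20.000
      vertex 4.000 1.072 20.000
      vertex 12.000 1.072 20.000
    endloop
  endfacet
  facet normal 0.8660 0.5000 0.0000
    outer loop
      vertex 16.000 8.000 0.000
      vertex 12.000 14.928 0.000
      vertex 12.000 14.928 20.000
    endloop
  endfacet
  facet normal 0.8660 0.5000 0.0000
    outer loop
      vertex 16.000 8.000 0.000
      vertex 12.000 14.928 20.000
      vertex 16.000 8.000 20.000
    endloop
  endfacet
  facet normal 0.0000 1.0000 0.0000
    outer loop
      vertex 12.000 14.928 0.000
      vertex 4.000 14.928 0.000
      vertex 4.000 14.928 20.000
    endloop
  endfacet
  facet normal 0.0000 1.0000 0.0000
    outer loop
      vertex 12.000 14.928 0.000
      vertex 4.000 14.928 20.000
      vertex 12.000 14.928 20.000
    endloop
  endfacet
  facet normal -0.8660 0.5000 0.0000
    outer loop
      vertex 4.000 14.928 0.000
      vertex 0.000 8.000 0.000
      vertex 0.000 8.000 20.000
    endloop
  endfacet
  facet normal -0.8660 0.5000 0.0000
    outer loop
      vertex 4.000 14.928 0.000
      vertex 0.000 8.000 20.000
      vertex 4.000 14.928 20.000
    endloop
  endfacet
  facet normal -0.8660 -0.5000 0.0000
    outer loop
      vertex 0.000 8.000 0.000
      vertex 4.000 1.072 0.000
      vertex 4.000 1.072 20.000
    endloop
  endfacet
  facet normal -0.8660 -0.5000 0.0000
    outer loop
      vertex 0.000 8.000 0.000
      vertex 4.000 1.072 20.000
      vertex 0.000 8.000 20.000
    endloop
  endfacet
  facet normal 0.0000 -1.0000 0.0000
    outer loop
      vertex 4.000 1.072 0.000
      vertex 12.000 1.072 0.000
      vertex 12.000 1.072 20.000
    endloop
  endfacet
  facet normal 0.0000 -1.0000 0.0000
    outer loop
      vertex 4.000 1.072 0.000
      vertex 12.000 1.072 20.000
      vertex 4.000 1.072 20.000
    endloop
  endfacet
  facet normal 0.8660 -0.5000 0.0000
    outer loop
      vertex 12.000 1.072 0.000
      vertex 16.000 8.000 0.000
      vertex 16.000 8.000 20.000
    endloop
  endfacet
  facet normal 0.8660 -0.5000 0.0000
    outer loop
      vertex 12.000 1.072 0.000
      vertex 16.000 8.000 20.000
      vertex 12.000 1.072 20.000
    endloop
  endfacet
endsolid part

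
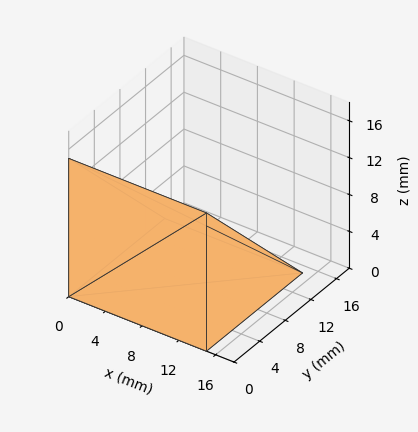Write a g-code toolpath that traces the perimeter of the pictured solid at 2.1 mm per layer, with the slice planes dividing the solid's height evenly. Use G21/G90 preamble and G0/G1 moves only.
Reading the render: the shape is a wedge (ramp): 15 × 15 mm base, rising to 15 mm along the y=0 edge and sloping linearly to z=0 at y=15 (dimensions read to the nearest mm from the axis ticks). For the g-code, the solid's height is divided into equal slices at the stated Δz and each level perimeter traced with G1 moves after a G0 lift.

; perimeter-only toolpath
G21 ; units = mm
G90 ; absolute positioning
G28 ; home
; layer 1
G0 Z2.1
G0 X0.0 Y0.0
G1 X15.0 Y0.0
G1 X15.0 Y12.9
G1 X0.0 Y12.9
G1 X0.0 Y0.0
; layer 2
G0 Z4.3
G0 X0.0 Y0.0
G1 X15.0 Y0.0
G1 X15.0 Y10.7
G1 X0.0 Y10.7
G1 X0.0 Y0.0
; layer 3
G0 Z6.4
G0 X0.0 Y0.0
G1 X15.0 Y0.0
G1 X15.0 Y8.6
G1 X0.0 Y8.6
G1 X0.0 Y0.0
; layer 4
G0 Z8.6
G0 X0.0 Y0.0
G1 X15.0 Y0.0
G1 X15.0 Y6.4
G1 X0.0 Y6.4
G1 X0.0 Y0.0
; layer 5
G0 Z10.7
G0 X0.0 Y0.0
G1 X15.0 Y0.0
G1 X15.0 Y4.3
G1 X0.0 Y4.3
G1 X0.0 Y0.0
; layer 6
G0 Z12.9
G0 X0.0 Y0.0
G1 X15.0 Y0.0
G1 X15.0 Y2.1
G1 X0.0 Y2.1
G1 X0.0 Y0.0
M2 ; end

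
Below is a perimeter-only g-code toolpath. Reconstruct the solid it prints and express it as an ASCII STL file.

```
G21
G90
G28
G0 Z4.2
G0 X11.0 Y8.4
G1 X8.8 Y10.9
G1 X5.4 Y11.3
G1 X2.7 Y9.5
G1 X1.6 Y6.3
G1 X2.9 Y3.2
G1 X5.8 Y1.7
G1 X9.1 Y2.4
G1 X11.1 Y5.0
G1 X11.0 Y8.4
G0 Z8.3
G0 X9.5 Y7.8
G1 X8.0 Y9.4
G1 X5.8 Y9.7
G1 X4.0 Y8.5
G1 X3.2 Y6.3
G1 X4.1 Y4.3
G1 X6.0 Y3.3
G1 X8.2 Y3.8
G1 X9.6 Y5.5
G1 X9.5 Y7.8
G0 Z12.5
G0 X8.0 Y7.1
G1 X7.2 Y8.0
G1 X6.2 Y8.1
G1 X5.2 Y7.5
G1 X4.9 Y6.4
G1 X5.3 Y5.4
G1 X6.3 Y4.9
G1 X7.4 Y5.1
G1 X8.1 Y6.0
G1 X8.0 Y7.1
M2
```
solid part
  facet normal 0.0000 0.0000 -1.0000
    outer loop
      vertex 5.1 12.9 0.0
      vertex 9.5 12.3 0.0
      vertex 12.5 9.0 0.0
    endloop
  endfacet
  facet normal 0.0000 0.0000 -1.0000
    outer loop
      vertex 1.4 10.5 0.0
      vertex 5.1 12.9 0.0
      vertex 12.5 9.0 0.0
    endloop
  endfacet
  facet normal 0.0000 0.0000 -1.0000
    outer loop
      vertex 0.0 6.2 0.0
      vertex 1.4 10.5 0.0
      vertex 12.5 9.0 0.0
    endloop
  endfacet
  facet normal 0.0000 0.0000 -1.0000
    outer loop
      vertex 1.7 2.1 0.0
      vertex 0.0 6.2 0.0
      vertex 12.5 9.0 0.0
    endloop
  endfacet
  facet normal 0.0000 0.0000 -1.0000
    outer loop
      vertex 5.6 0.1 0.0
      vertex 1.7 2.1 0.0
      vertex 12.5 9.0 0.0
    endloop
  endfacet
  facet normal 0.0000 0.0000 -1.0000
    outer loop
      vertex 10.0 1.0 0.0
      vertex 5.6 0.1 0.0
      vertex 12.5 9.0 0.0
    endloop
  endfacet
  facet normal 0.0000 0.0000 -1.0000
    outer loop
      vertex 12.7 4.5 0.0
      vertex 10.0 1.0 0.0
      vertex 12.5 9.0 0.0
    endloop
  endfacet
  facet normal 0.6942 0.6311 0.3460
    outer loop
      vertex 12.5 9.0 0.0
      vertex 9.5 12.3 0.0
      vertex 6.5 6.5 16.6
    endloop
  endfacet
  facet normal 0.1267 0.9291 0.3475
    outer loop
      vertex 9.5 12.3 0.0
      vertex 5.1 12.9 0.0
      vertex 6.5 6.5 16.6
    endloop
  endfacet
  facet normal -0.5105 0.7870 0.3465
    outer loop
      vertex 5.1 12.9 0.0
      vertex 1.4 10.5 0.0
      vertex 6.5 6.5 16.6
    endloop
  endfacet
  facet normal -0.8927 0.2907 0.3443
    outer loop
      vertex 1.4 10.5 0.0
      vertex 0.0 6.2 0.0
      vertex 6.5 6.5 16.6
    endloop
  endfacet
  facet normal -0.8667 -0.3594 0.3459
    outer loop
      vertex 0.0 6.2 0.0
      vertex 1.7 2.1 0.0
      vertex 6.5 6.5 16.6
    endloop
  endfacet
  facet normal -0.4283 -0.8351 0.3452
    outer loop
      vertex 1.7 2.1 0.0
      vertex 5.6 0.1 0.0
      vertex 6.5 6.5 16.6
    endloop
  endfacet
  facet normal 0.1881 -0.9198 0.3444
    outer loop
      vertex 5.6 0.1 0.0
      vertex 10.0 1.0 0.0
      vertex 6.5 6.5 16.6
    endloop
  endfacet
  facet normal 0.7427 -0.5730 0.3464
    outer loop
      vertex 10.0 1.0 0.0
      vertex 12.7 4.5 0.0
      vertex 6.5 6.5 16.6
    endloop
  endfacet
  facet normal 0.9376 0.0417 0.3452
    outer loop
      vertex 12.7 4.5 0.0
      vertex 12.5 9.0 0.0
      vertex 6.5 6.5 16.6
    endloop
  endfacet
endsolid part

The G0 Z moves step by Δz≈4.2 mm. The G1 loops shrink linearly with z, so the solid tapers from its base footprint up to z≈16.6. Closing with a flat bottom cap and the tapered top and triangulating gives 16 facets — a regular 9-sided pyramid, base circumscribed radius ≈ 6.5 mm, apex at z ≈ 16.6 mm.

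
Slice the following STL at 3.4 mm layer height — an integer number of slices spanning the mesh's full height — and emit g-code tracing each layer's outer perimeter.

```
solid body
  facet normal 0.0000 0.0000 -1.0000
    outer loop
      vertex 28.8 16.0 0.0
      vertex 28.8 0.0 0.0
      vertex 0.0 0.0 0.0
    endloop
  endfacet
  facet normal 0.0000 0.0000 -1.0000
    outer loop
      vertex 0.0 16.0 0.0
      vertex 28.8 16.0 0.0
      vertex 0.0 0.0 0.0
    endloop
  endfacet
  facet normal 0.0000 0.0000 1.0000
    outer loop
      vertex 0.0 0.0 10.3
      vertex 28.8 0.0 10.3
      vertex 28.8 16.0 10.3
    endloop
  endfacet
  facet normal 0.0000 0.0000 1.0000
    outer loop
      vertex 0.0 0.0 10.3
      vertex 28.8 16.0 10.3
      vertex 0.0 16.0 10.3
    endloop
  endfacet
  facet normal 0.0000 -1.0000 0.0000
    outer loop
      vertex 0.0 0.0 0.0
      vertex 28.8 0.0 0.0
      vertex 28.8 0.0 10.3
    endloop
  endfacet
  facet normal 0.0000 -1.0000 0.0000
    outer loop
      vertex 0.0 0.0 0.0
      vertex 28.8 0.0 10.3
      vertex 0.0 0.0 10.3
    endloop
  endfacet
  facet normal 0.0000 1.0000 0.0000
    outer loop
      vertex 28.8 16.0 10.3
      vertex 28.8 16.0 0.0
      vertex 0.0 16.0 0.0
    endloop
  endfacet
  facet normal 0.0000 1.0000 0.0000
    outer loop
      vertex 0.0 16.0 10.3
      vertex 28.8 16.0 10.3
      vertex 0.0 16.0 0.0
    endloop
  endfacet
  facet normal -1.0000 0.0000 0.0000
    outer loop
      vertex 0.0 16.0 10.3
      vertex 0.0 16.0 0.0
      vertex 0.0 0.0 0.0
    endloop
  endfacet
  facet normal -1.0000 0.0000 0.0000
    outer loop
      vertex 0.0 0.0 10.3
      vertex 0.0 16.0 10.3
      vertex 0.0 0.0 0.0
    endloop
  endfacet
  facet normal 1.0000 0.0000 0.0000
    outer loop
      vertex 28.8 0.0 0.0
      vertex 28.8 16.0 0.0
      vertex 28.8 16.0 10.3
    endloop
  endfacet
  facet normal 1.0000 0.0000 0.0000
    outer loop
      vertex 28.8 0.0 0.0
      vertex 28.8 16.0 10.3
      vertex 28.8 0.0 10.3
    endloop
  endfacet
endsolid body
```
; perimeter-only toolpath
G21 ; units = mm
G90 ; absolute positioning
G28 ; home
; layer 1
G0 Z3.4
G0 X0.0 Y0.0
G1 X28.8 Y0.0
G1 X28.8 Y16.0
G1 X0.0 Y16.0
G1 X0.0 Y0.0
; layer 2
G0 Z6.9
G0 X0.0 Y0.0
G1 X28.8 Y0.0
G1 X28.8 Y16.0
G1 X0.0 Y16.0
G1 X0.0 Y0.0
; layer 3
G0 Z10.3
G0 X0.0 Y0.0
G1 X28.8 Y0.0
G1 X28.8 Y16.0
G1 X0.0 Y16.0
G1 X0.0 Y0.0
M2 ; end

The solid is a rectangular box, roughly 28.8 × 16 mm footprint and 10.3 mm tall. Slicing at Δz = 3.4 mm — 3 equal slices spanning the solid's height, so layer i sits at z = i·h/3 — gives 3 non-empty perimeters. Each is a 4-segment closed polygon; G0 lifts to the layer z and rapids to the start vertex, then G1 traces the edges.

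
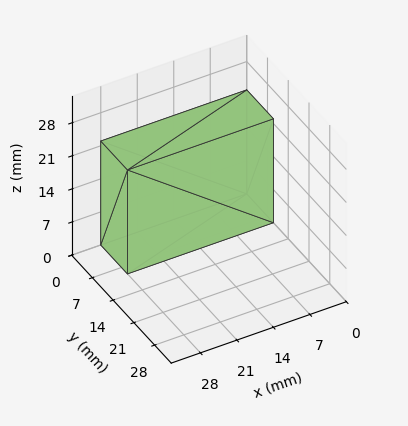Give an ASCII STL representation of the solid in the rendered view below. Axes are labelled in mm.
Reading the render: the shape is a rectangular box, roughly 28 × 9 mm footprint and 22 mm tall (dimensions read to the nearest mm from the axis ticks). For the STL, each face is triangulated and given an outward normal.

solid part
  facet normal 0.0000 0.0000 -1.0000
    outer loop
      vertex 28.000 9.000 0.000
      vertex 28.000 0.000 0.000
      vertex 0.000 0.000 0.000
    endloop
  endfacet
  facet normal 0.0000 0.0000 -1.0000
    outer loop
      vertex 0.000 9.000 0.000
      vertex 28.000 9.000 0.000
      vertex 0.000 0.000 0.000
    endloop
  endfacet
  facet normal 0.0000 0.0000 1.0000
    outer loop
      vertex 0.000 0.000 22.000
      vertex 28.000 0.000 22.000
      vertex 28.000 9.000 22.000
    endloop
  endfacet
  facet normal 0.0000 0.0000 1.0000
    outer loop
      vertex 0.000 0.000 22.000
      vertex 28.000 9.000 22.000
      vertex 0.000 9.000 22.000
    endloop
  endfacet
  facet normal 0.0000 -1.0000 0.0000
    outer loop
      vertex 0.000 0.000 0.000
      vertex 28.000 0.000 0.000
      vertex 28.000 0.000 22.000
    endloop
  endfacet
  facet normal 0.0000 -1.0000 0.0000
    outer loop
      vertex 0.000 0.000 0.000
      vertex 28.000 0.000 22.000
      vertex 0.000 0.000 22.000
    endloop
  endfacet
  facet normal 0.0000 1.0000 0.0000
    outer loop
      vertex 28.000 9.000 22.000
      vertex 28.000 9.000 0.000
      vertex 0.000 9.000 0.000
    endloop
  endfacet
  facet normal 0.0000 1.0000 0.0000
    outer loop
      vertex 0.000 9.000 22.000
      vertex 28.000 9.000 22.000
      vertex 0.000 9.000 0.000
    endloop
  endfacet
  facet normal -1.0000 0.0000 0.0000
    outer loop
      vertex 0.000 9.000 22.000
      vertex 0.000 9.000 0.000
      vertex 0.000 0.000 0.000
    endloop
  endfacet
  facet normal -1.0000 0.0000 0.0000
    outer loop
      vertex 0.000 0.000 22.000
      vertex 0.000 9.000 22.000
      vertex 0.000 0.000 0.000
    endloop
  endfacet
  facet normal 1.0000 0.0000 0.0000
    outer loop
      vertex 28.000 0.000 0.000
      vertex 28.000 9.000 0.000
      vertex 28.000 9.000 22.000
    endloop
  endfacet
  facet normal 1.0000 0.0000 0.0000
    outer loop
      vertex 28.000 0.000 0.000
      vertex 28.000 9.000 22.000
      vertex 28.000 0.000 22.000
    endloop
  endfacet
endsolid part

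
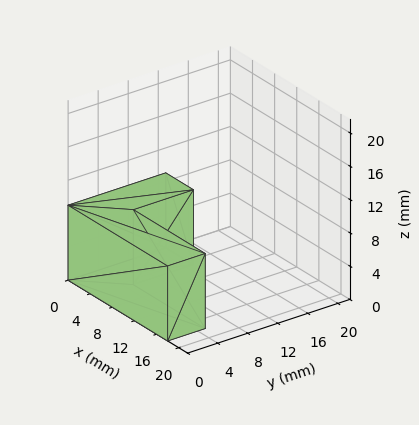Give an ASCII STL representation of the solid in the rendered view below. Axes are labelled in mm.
Reading the render: the shape is an L-shaped prism: outer 18 × 13 mm, arm thicknesses ≈ 5 mm (horizontal) and 5 mm (vertical), extruded 9 mm in z (dimensions read to the nearest mm from the axis ticks). For the STL, each face is triangulated and given an outward normal.

solid part
  facet normal 0.0000 0.0000 -1.0000
    outer loop
      vertex 18.00 5.00 0.00
      vertex 18.00 0.00 0.00
      vertex 0.00 0.00 0.00
    endloop
  endfacet
  facet normal 0.0000 0.0000 -1.0000
    outer loop
      vertex 5.00 5.00 0.00
      vertex 18.00 5.00 0.00
      vertex 0.00 0.00 0.00
    endloop
  endfacet
  facet normal 0.0000 0.0000 -1.0000
    outer loop
      vertex 5.00 13.00 0.00
      vertex 5.00 5.00 0.00
      vertex 0.00 0.00 0.00
    endloop
  endfacet
  facet normal 0.0000 0.0000 -1.0000
    outer loop
      vertex 0.00 13.00 0.00
      vertex 5.00 13.00 0.00
      vertex 0.00 0.00 0.00
    endloop
  endfacet
  facet normal 0.0000 0.0000 1.0000
    outer loop
      vertex 0.00 0.00 9.00
      vertex 18.00 0.00 9.00
      vertex 18.00 5.00 9.00
    endloop
  endfacet
  facet normal 0.0000 0.0000 1.0000
    outer loop
      vertex 0.00 0.00 9.00
      vertex 18.00 5.00 9.00
      vertex 5.00 5.00 9.00
    endloop
  endfacet
  facet normal 0.0000 0.0000 1.0000
    outer loop
      vertex 0.00 0.00 9.00
      vertex 5.00 5.00 9.00
      vertex 5.00 13.00 9.00
    endloop
  endfacet
  facet normal 0.0000 0.0000 1.0000
    outer loop
      vertex 0.00 0.00 9.00
      vertex 5.00 13.00 9.00
      vertex 0.00 13.00 9.00
    endloop
  endfacet
  facet normal 0.0000 -1.0000 0.0000
    outer loop
      vertex 0.00 0.00 0.00
      vertex 18.00 0.00 0.00
      vertex 18.00 0.00 9.00
    endloop
  endfacet
  facet normal 0.0000 -1.0000 0.0000
    outer loop
      vertex 0.00 0.00 0.00
      vertex 18.00 0.00 9.00
      vertex 0.00 0.00 9.00
    endloop
  endfacet
  facet normal 1.0000 0.0000 0.0000
    outer loop
      vertex 18.00 0.00 0.00
      vertex 18.00 5.00 0.00
      vertex 18.00 5.00 9.00
    endloop
  endfacet
  facet normal 1.0000 0.0000 0.0000
    outer loop
      vertex 18.00 0.00 0.00
      vertex 18.00 5.00 9.00
      vertex 18.00 0.00 9.00
    endloop
  endfacet
  facet normal 0.0000 1.0000 0.0000
    outer loop
      vertex 18.00 5.00 0.00
      vertex 5.00 5.00 0.00
      vertex 5.00 5.00 9.00
    endloop
  endfacet
  facet normal 0.0000 1.0000 0.0000
    outer loop
      vertex 18.00 5.00 0.00
      vertex 5.00 5.00 9.00
      vertex 18.00 5.00 9.00
    endloop
  endfacet
  facet normal 1.0000 0.0000 0.0000
    outer loop
      vertex 5.00 5.00 0.00
      vertex 5.00 13.00 0.00
      vertex 5.00 13.00 9.00
    endloop
  endfacet
  facet normal 1.0000 0.0000 0.0000
    outer loop
      vertex 5.00 5.00 0.00
      vertex 5.00 13.00 9.00
      vertex 5.00 5.00 9.00
    endloop
  endfacet
  facet normal 0.0000 1.0000 0.0000
    outer loop
      vertex 5.00 13.00 0.00
      vertex 0.00 13.00 0.00
      vertex 0.00 13.00 9.00
    endloop
  endfacet
  facet normal 0.0000 1.0000 0.0000
    outer loop
      vertex 5.00 13.00 0.00
      vertex 0.00 13.00 9.00
      vertex 5.00 13.00 9.00
    endloop
  endfacet
  facet normal -1.0000 0.0000 0.0000
    outer loop
      vertex 0.00 13.00 0.00
      vertex 0.00 0.00 0.00
      vertex 0.00 0.00 9.00
    endloop
  endfacet
  facet normal -1.0000 0.0000 0.0000
    outer loop
      vertex 0.00 13.00 0.00
      vertex 0.00 0.00 9.00
      vertex 0.00 13.00 9.00
    endloop
  endfacet
endsolid part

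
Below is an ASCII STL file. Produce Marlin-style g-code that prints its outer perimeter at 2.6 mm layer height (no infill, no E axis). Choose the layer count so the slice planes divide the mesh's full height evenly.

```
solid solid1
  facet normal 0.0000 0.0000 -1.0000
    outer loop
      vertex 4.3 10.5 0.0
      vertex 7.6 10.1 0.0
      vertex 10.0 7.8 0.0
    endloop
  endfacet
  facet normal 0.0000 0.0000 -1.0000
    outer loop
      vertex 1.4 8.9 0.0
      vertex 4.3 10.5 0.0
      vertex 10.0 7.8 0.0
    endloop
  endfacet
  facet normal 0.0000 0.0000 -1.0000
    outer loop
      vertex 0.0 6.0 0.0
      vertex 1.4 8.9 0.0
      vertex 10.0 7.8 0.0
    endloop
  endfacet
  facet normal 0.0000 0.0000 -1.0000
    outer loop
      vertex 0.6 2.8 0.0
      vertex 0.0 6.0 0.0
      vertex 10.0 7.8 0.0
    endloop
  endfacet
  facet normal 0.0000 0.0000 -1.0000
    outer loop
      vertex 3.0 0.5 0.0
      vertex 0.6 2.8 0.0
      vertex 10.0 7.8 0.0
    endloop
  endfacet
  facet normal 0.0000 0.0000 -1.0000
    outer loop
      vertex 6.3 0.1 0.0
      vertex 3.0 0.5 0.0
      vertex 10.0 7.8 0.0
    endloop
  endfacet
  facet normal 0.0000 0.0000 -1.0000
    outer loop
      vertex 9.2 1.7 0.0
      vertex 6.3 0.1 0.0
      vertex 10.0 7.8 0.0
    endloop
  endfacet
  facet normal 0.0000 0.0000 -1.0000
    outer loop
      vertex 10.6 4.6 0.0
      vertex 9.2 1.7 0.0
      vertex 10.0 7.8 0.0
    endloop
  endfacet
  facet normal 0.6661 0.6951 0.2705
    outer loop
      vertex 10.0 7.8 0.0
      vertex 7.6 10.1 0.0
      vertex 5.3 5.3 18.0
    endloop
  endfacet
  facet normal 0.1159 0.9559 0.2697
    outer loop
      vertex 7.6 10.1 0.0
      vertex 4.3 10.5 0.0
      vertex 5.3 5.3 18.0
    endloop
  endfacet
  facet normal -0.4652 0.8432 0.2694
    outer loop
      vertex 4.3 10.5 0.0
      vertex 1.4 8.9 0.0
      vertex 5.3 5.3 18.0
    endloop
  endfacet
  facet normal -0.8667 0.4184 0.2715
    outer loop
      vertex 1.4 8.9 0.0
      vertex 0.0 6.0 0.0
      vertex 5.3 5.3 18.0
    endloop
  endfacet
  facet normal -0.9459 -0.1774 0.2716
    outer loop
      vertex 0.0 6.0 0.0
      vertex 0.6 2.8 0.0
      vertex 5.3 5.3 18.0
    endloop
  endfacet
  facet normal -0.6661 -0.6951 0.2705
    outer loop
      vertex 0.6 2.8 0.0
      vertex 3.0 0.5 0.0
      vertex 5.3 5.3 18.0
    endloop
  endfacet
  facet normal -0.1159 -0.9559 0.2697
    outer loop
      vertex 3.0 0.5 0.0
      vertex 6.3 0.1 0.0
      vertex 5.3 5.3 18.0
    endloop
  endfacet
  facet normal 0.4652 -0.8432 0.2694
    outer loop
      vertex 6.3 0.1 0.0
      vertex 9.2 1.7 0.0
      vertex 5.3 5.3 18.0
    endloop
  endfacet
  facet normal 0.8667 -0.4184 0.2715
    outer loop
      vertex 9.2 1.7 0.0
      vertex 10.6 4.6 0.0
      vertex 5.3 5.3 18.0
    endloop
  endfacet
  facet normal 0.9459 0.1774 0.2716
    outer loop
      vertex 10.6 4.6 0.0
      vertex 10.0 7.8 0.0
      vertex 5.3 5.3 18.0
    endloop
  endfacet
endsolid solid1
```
; perimeter-only toolpath
G21 ; units = mm
G90 ; absolute positioning
G28 ; home
; layer 1
G0 Z2.6
G0 X9.3 Y7.4
G1 X7.3 Y9.4
G1 X4.4 Y9.8
G1 X2.0 Y8.4
G1 X0.8 Y5.9
G1 X1.3 Y3.2
G1 X3.3 Y1.2
G1 X6.2 Y0.8
G1 X8.6 Y2.2
G1 X9.8 Y4.7
G1 X9.3 Y7.4
; layer 2
G0 Z5.1
G0 X8.7 Y7.1
G1 X6.9 Y8.7
G1 X4.6 Y9.0
G1 X2.5 Y7.9
G1 X1.5 Y5.8
G1 X1.9 Y3.5
G1 X3.7 Y1.9
G1 X6.0 Y1.6
G1 X8.1 Y2.7
G1 X9.1 Y4.8
G1 X8.7 Y7.1
; layer 3
G0 Z7.7
G0 X8.0 Y6.7
G1 X6.6 Y8.0
G1 X4.7 Y8.3
G1 X3.1 Y7.4
G1 X2.3 Y5.7
G1 X2.6 Y3.9
G1 X4.0 Y2.6
G1 X5.9 Y2.3
G1 X7.5 Y3.2
G1 X8.3 Y4.9
G1 X8.0 Y6.7
; layer 4
G0 Z10.3
G0 X7.3 Y6.4
G1 X6.3 Y7.4
G1 X4.9 Y7.5
G1 X3.6 Y6.8
G1 X3.0 Y5.6
G1 X3.3 Y4.2
G1 X4.3 Y3.2
G1 X5.7 Y3.1
G1 X7.0 Y3.8
G1 X7.6 Y5.0
G1 X7.3 Y6.4
; layer 5
G0 Z12.9
G0 X6.6 Y6.0
G1 X6.0 Y6.7
G1 X5.0 Y6.8
G1 X4.2 Y6.3
G1 X3.8 Y5.5
G1 X4.0 Y4.6
G1 X4.6 Y3.9
G1 X5.6 Y3.8
G1 X6.4 Y4.3
G1 X6.8 Y5.1
G1 X6.6 Y6.0
; layer 6
G0 Z15.4
G0 X6.0 Y5.7
G1 X5.6 Y6.0
G1 X5.2 Y6.0
G1 X4.7 Y5.8
G1 X4.5 Y5.4
G1 X4.6 Y4.9
G1 X5.0 Y4.6
G1 X5.4 Y4.6
G1 X5.9 Y4.8
G1 X6.1 Y5.2
G1 X6.0 Y5.7
M2 ; end

The solid is a regular 10-sided pyramid, base circumscribed radius ≈ 5.3 mm, apex at z ≈ 18 mm. Slicing at Δz = 2.6 mm — 7 equal slices spanning the solid's height, so layer i sits at z = i·h/7 — gives 6 non-empty perimeters. Each is a 10-segment closed polygon; G0 lifts to the layer z and rapids to the start vertex, then G1 traces the edges. The cross-section shrinks linearly with z (the slice at the apex is degenerate and omitted).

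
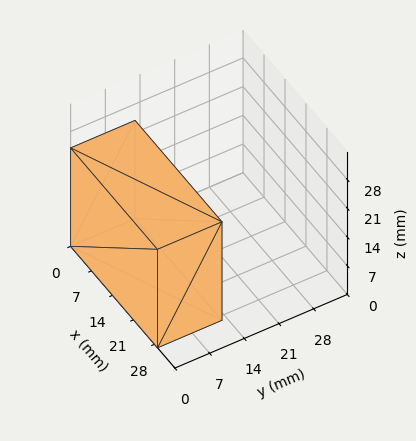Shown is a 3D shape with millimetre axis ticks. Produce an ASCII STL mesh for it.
Reading the render: the shape is a rectangular box, roughly 29 × 13 mm footprint and 24 mm tall (dimensions read to the nearest mm from the axis ticks). For the STL, each face is triangulated and given an outward normal.

solid part
  facet normal 0.0000 0.0000 -1.0000
    outer loop
      vertex 29.000 13.000 0.000
      vertex 29.000 0.000 0.000
      vertex 0.000 0.000 0.000
    endloop
  endfacet
  facet normal 0.0000 0.0000 -1.0000
    outer loop
      vertex 0.000 13.000 0.000
      vertex 29.000 13.000 0.000
      vertex 0.000 0.000 0.000
    endloop
  endfacet
  facet normal 0.0000 0.0000 1.0000
    outer loop
      vertex 0.000 0.000 24.000
      vertex 29.000 0.000 24.000
      vertex 29.000 13.000 24.000
    endloop
  endfacet
  facet normal 0.0000 0.0000 1.0000
    outer loop
      vertex 0.000 0.000 24.000
      vertex 29.000 13.000 24.000
      vertex 0.000 13.000 24.000
    endloop
  endfacet
  facet normal 0.0000 -1.0000 0.0000
    outer loop
      vertex 0.000 0.000 0.000
      vertex 29.000 0.000 0.000
      vertex 29.000 0.000 24.000
    endloop
  endfacet
  facet normal 0.0000 -1.0000 0.0000
    outer loop
      vertex 0.000 0.000 0.000
      vertex 29.000 0.000 24.000
      vertex 0.000 0.000 24.000
    endloop
  endfacet
  facet normal 0.0000 1.0000 0.0000
    outer loop
      vertex 29.000 13.000 24.000
      vertex 29.000 13.000 0.000
      vertex 0.000 13.000 0.000
    endloop
  endfacet
  facet normal 0.0000 1.0000 0.0000
    outer loop
      vertex 0.000 13.000 24.000
      vertex 29.000 13.000 24.000
      vertex 0.000 13.000 0.000
    endloop
  endfacet
  facet normal -1.0000 0.0000 0.0000
    outer loop
      vertex 0.000 13.000 24.000
      vertex 0.000 13.000 0.000
      vertex 0.000 0.000 0.000
    endloop
  endfacet
  facet normal -1.0000 0.0000 0.0000
    outer loop
      vertex 0.000 0.000 24.000
      vertex 0.000 13.000 24.000
      vertex 0.000 0.000 0.000
    endloop
  endfacet
  facet normal 1.0000 0.0000 0.0000
    outer loop
      vertex 29.000 0.000 0.000
      vertex 29.000 13.000 0.000
      vertex 29.000 13.000 24.000
    endloop
  endfacet
  facet normal 1.0000 0.0000 0.0000
    outer loop
      vertex 29.000 0.000 0.000
      vertex 29.000 13.000 24.000
      vertex 29.000 0.000 24.000
    endloop
  endfacet
endsolid part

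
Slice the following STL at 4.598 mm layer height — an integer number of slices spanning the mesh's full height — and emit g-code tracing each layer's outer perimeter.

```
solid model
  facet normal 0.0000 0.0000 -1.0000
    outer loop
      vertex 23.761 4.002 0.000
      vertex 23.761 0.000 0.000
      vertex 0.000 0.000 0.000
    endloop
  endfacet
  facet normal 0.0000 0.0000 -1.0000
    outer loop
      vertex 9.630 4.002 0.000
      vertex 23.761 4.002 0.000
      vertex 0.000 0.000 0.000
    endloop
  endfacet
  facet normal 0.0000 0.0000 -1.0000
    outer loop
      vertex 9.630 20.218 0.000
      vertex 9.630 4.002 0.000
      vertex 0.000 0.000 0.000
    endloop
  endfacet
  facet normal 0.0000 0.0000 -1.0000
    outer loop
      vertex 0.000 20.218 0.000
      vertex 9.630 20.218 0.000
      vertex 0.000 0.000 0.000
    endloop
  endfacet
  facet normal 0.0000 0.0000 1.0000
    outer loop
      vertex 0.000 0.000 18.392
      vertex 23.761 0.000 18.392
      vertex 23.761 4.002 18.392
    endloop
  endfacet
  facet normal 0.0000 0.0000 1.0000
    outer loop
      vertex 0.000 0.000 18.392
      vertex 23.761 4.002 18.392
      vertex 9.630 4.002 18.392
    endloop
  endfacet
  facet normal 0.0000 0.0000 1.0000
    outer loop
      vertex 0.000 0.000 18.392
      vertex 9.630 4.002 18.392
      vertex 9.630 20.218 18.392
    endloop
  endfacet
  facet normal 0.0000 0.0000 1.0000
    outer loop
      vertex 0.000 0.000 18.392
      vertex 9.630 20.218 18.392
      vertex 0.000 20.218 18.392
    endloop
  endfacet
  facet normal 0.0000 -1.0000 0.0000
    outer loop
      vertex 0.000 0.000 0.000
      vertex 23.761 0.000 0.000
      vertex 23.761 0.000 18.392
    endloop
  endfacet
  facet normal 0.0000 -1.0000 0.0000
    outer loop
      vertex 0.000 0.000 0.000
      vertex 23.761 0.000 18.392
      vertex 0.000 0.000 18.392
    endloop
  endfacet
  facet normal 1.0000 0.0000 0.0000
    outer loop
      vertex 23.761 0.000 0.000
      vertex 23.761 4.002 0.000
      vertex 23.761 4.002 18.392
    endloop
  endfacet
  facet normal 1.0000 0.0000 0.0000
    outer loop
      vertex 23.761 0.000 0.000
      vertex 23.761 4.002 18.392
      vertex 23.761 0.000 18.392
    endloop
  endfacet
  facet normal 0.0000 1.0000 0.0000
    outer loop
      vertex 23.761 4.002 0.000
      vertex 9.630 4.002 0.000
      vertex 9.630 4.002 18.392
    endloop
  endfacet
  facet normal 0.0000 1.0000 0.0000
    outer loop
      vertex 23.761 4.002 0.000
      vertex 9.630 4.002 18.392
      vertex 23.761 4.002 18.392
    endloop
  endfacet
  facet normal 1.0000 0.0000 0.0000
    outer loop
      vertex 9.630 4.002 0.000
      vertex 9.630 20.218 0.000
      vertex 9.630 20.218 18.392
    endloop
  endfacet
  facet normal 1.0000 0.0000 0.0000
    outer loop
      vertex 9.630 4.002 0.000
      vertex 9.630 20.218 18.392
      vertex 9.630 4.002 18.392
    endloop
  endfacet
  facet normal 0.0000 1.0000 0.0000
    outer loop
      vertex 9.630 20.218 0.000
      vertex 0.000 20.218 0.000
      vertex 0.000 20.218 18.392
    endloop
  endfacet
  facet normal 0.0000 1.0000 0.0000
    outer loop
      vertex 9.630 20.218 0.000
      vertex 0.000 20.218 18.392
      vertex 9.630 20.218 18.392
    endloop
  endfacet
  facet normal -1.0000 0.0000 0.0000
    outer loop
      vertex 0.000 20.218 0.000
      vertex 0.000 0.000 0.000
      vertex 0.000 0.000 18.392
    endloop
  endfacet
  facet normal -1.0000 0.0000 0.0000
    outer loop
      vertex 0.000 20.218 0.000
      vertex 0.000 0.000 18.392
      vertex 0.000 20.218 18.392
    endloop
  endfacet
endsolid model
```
; perimeter-only toolpath
G21 ; units = mm
G90 ; absolute positioning
G28 ; home
; layer 1
G0 Z4.598
G0 X0.000 Y0.000
G1 X23.761 Y0.000
G1 X23.761 Y4.002
G1 X9.630 Y4.002
G1 X9.630 Y20.218
G1 X0.000 Y20.218
G1 X0.000 Y0.000
; layer 2
G0 Z9.196
G0 X0.000 Y0.000
G1 X23.761 Y0.000
G1 X23.761 Y4.002
G1 X9.630 Y4.002
G1 X9.630 Y20.218
G1 X0.000 Y20.218
G1 X0.000 Y0.000
; layer 3
G0 Z13.794
G0 X0.000 Y0.000
G1 X23.761 Y0.000
G1 X23.761 Y4.002
G1 X9.630 Y4.002
G1 X9.630 Y20.218
G1 X0.000 Y20.218
G1 X0.000 Y0.000
; layer 4
G0 Z18.392
G0 X0.000 Y0.000
G1 X23.761 Y0.000
G1 X23.761 Y4.002
G1 X9.630 Y4.002
G1 X9.630 Y20.218
G1 X0.000 Y20.218
G1 X0.000 Y0.000
M2 ; end

The solid is an L-shaped prism: outer 23.8 × 20.2 mm, arm thicknesses ≈ 4 mm (horizontal) and 9.63 mm (vertical), extruded 18.4 mm in z. Slicing at Δz = 4.598 mm — 4 equal slices spanning the solid's height, so layer i sits at z = i·h/4 — gives 4 non-empty perimeters. Each is a 6-segment closed polygon; G0 lifts to the layer z and rapids to the start vertex, then G1 traces the edges.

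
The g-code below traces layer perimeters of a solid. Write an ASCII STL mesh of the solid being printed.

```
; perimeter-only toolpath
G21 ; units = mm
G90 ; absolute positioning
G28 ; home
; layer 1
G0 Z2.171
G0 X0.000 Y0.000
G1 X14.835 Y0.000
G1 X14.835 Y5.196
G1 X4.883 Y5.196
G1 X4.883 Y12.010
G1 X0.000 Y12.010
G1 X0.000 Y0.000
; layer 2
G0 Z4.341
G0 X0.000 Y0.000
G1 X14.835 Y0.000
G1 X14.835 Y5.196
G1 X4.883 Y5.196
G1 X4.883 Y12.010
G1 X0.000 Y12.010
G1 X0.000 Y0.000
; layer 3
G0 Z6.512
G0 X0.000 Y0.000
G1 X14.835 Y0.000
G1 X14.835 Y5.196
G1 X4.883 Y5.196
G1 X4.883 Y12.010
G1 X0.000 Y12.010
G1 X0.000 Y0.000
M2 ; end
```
solid part
  facet normal 0.0000 0.0000 -1.0000
    outer loop
      vertex 14.835 5.196 0.000
      vertex 14.835 0.000 0.000
      vertex 0.000 0.000 0.000
    endloop
  endfacet
  facet normal 0.0000 0.0000 -1.0000
    outer loop
      vertex 4.883 5.196 0.000
      vertex 14.835 5.196 0.000
      vertex 0.000 0.000 0.000
    endloop
  endfacet
  facet normal 0.0000 0.0000 -1.0000
    outer loop
      vertex 4.883 12.010 0.000
      vertex 4.883 5.196 0.000
      vertex 0.000 0.000 0.000
    endloop
  endfacet
  facet normal 0.0000 0.0000 -1.0000
    outer loop
      vertex 0.000 12.010 0.000
      vertex 4.883 12.010 0.000
      vertex 0.000 0.000 0.000
    endloop
  endfacet
  facet normal 0.0000 0.0000 1.0000
    outer loop
      vertex 0.000 0.000 6.512
      vertex 14.835 0.000 6.512
      vertex 14.835 5.196 6.512
    endloop
  endfacet
  facet normal 0.0000 0.0000 1.0000
    outer loop
      vertex 0.000 0.000 6.512
      vertex 14.835 5.196 6.512
      vertex 4.883 5.196 6.512
    endloop
  endfacet
  facet normal 0.0000 0.0000 1.0000
    outer loop
      vertex 0.000 0.000 6.512
      vertex 4.883 5.196 6.512
      vertex 4.883 12.010 6.512
    endloop
  endfacet
  facet normal 0.0000 0.0000 1.0000
    outer loop
      vertex 0.000 0.000 6.512
      vertex 4.883 12.010 6.512
      vertex 0.000 12.010 6.512
    endloop
  endfacet
  facet normal 0.0000 -1.0000 0.0000
    outer loop
      vertex 0.000 0.000 0.000
      vertex 14.835 0.000 0.000
      vertex 14.835 0.000 6.512
    endloop
  endfacet
  facet normal 0.0000 -1.0000 0.0000
    outer loop
      vertex 0.000 0.000 0.000
      vertex 14.835 0.000 6.512
      vertex 0.000 0.000 6.512
    endloop
  endfacet
  facet normal 1.0000 0.0000 0.0000
    outer loop
      vertex 14.835 0.000 0.000
      vertex 14.835 5.196 0.000
      vertex 14.835 5.196 6.512
    endloop
  endfacet
  facet normal 1.0000 0.0000 0.0000
    outer loop
      vertex 14.835 0.000 0.000
      vertex 14.835 5.196 6.512
      vertex 14.835 0.000 6.512
    endloop
  endfacet
  facet normal 0.0000 1.0000 0.0000
    outer loop
      vertex 14.835 5.196 0.000
      vertex 4.883 5.196 0.000
      vertex 4.883 5.196 6.512
    endloop
  endfacet
  facet normal 0.0000 1.0000 0.0000
    outer loop
      vertex 14.835 5.196 0.000
      vertex 4.883 5.196 6.512
      vertex 14.835 5.196 6.512
    endloop
  endfacet
  facet normal 1.0000 0.0000 0.0000
    outer loop
      vertex 4.883 5.196 0.000
      vertex 4.883 12.010 0.000
      vertex 4.883 12.010 6.512
    endloop
  endfacet
  facet normal 1.0000 0.0000 0.0000
    outer loop
      vertex 4.883 5.196 0.000
      vertex 4.883 12.010 6.512
      vertex 4.883 5.196 6.512
    endloop
  endfacet
  facet normal 0.0000 1.0000 0.0000
    outer loop
      vertex 4.883 12.010 0.000
      vertex 0.000 12.010 0.000
      vertex 0.000 12.010 6.512
    endloop
  endfacet
  facet normal 0.0000 1.0000 0.0000
    outer loop
      vertex 4.883 12.010 0.000
      vertex 0.000 12.010 6.512
      vertex 4.883 12.010 6.512
    endloop
  endfacet
  facet normal -1.0000 0.0000 0.0000
    outer loop
      vertex 0.000 12.010 0.000
      vertex 0.000 0.000 0.000
      vertex 0.000 0.000 6.512
    endloop
  endfacet
  facet normal -1.0000 0.0000 0.0000
    outer loop
      vertex 0.000 12.010 0.000
      vertex 0.000 0.000 6.512
      vertex 0.000 12.010 6.512
    endloop
  endfacet
endsolid part

The G0 Z moves step by Δz≈2.171 mm. Every layer's G1 loop is the same polygon, so the solid is a straight extrusion of it from z=0 to z≈6.51. Closing with flat bottom and top caps and triangulating gives 20 facets — an L-shaped prism: outer 14.8 × 12 mm, arm thicknesses ≈ 5.2 mm (horizontal) and 4.88 mm (vertical), extruded 6.51 mm in z.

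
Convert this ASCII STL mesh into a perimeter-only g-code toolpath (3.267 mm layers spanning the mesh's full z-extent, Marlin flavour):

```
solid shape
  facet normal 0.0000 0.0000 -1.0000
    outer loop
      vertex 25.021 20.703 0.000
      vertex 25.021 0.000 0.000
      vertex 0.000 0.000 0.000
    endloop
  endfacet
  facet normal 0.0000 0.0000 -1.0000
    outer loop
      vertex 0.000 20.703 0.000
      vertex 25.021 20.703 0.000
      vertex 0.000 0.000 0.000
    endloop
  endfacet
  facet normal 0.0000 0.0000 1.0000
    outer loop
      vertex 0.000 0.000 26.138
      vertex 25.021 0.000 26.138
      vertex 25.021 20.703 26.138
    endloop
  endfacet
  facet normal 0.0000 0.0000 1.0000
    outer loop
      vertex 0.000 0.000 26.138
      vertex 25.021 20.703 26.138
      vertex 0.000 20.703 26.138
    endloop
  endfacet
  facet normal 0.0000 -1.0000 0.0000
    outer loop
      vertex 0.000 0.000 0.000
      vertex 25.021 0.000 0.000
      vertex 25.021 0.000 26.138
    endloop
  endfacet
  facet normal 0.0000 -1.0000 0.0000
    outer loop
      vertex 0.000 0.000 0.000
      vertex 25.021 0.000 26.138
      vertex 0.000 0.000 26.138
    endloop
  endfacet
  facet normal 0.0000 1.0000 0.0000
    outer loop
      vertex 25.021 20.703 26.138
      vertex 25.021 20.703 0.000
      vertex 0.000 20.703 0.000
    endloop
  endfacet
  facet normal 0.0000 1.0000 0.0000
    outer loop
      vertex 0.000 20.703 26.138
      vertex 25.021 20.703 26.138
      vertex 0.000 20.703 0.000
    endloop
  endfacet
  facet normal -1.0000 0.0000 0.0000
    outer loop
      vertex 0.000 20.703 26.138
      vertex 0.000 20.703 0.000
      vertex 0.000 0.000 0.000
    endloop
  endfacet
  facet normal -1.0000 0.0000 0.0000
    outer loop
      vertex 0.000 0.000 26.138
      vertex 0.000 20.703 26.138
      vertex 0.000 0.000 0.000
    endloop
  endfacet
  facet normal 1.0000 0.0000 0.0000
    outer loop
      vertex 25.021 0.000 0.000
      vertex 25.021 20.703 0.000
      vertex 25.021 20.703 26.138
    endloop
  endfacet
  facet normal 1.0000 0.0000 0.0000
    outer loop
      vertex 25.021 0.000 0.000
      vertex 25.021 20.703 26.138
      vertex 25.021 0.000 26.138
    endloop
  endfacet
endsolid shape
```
; perimeter-only toolpath
G21 ; units = mm
G90 ; absolute positioning
G28 ; home
; layer 1
G0 Z3.267
G0 X0.000 Y0.000
G1 X25.021 Y0.000
G1 X25.021 Y20.703
G1 X0.000 Y20.703
G1 X0.000 Y0.000
; layer 2
G0 Z6.535
G0 X0.000 Y0.000
G1 X25.021 Y0.000
G1 X25.021 Y20.703
G1 X0.000 Y20.703
G1 X0.000 Y0.000
; layer 3
G0 Z9.802
G0 X0.000 Y0.000
G1 X25.021 Y0.000
G1 X25.021 Y20.703
G1 X0.000 Y20.703
G1 X0.000 Y0.000
; layer 4
G0 Z13.069
G0 X0.000 Y0.000
G1 X25.021 Y0.000
G1 X25.021 Y20.703
G1 X0.000 Y20.703
G1 X0.000 Y0.000
; layer 5
G0 Z16.336
G0 X0.000 Y0.000
G1 X25.021 Y0.000
G1 X25.021 Y20.703
G1 X0.000 Y20.703
G1 X0.000 Y0.000
; layer 6
G0 Z19.604
G0 X0.000 Y0.000
G1 X25.021 Y0.000
G1 X25.021 Y20.703
G1 X0.000 Y20.703
G1 X0.000 Y0.000
; layer 7
G0 Z22.871
G0 X0.000 Y0.000
G1 X25.021 Y0.000
G1 X25.021 Y20.703
G1 X0.000 Y20.703
G1 X0.000 Y0.000
; layer 8
G0 Z26.138
G0 X0.000 Y0.000
G1 X25.021 Y0.000
G1 X25.021 Y20.703
G1 X0.000 Y20.703
G1 X0.000 Y0.000
M2 ; end

The solid is a rectangular box, roughly 25 × 20.7 mm footprint and 26.1 mm tall. Slicing at Δz = 3.267 mm — 8 equal slices spanning the solid's height, so layer i sits at z = i·h/8 — gives 8 non-empty perimeters. Each is a 4-segment closed polygon; G0 lifts to the layer z and rapids to the start vertex, then G1 traces the edges.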